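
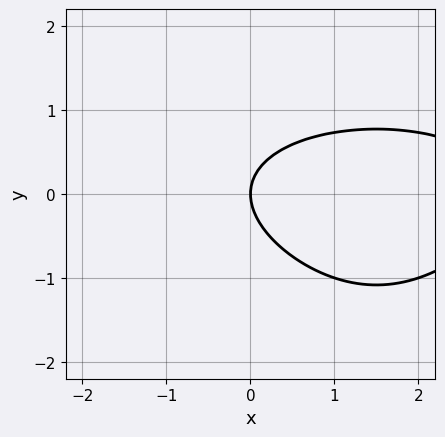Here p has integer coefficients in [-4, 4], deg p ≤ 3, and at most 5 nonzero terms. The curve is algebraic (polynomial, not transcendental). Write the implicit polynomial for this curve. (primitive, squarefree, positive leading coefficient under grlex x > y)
y^3 + x^2 + 3*y^2 - 3*x

First, deg p = 3.
Next, against the integer gridlines: one x-axis crossing is at x = 0; one y-axis crossing is at y = 0.
Finally, these observations pin down the coefficients.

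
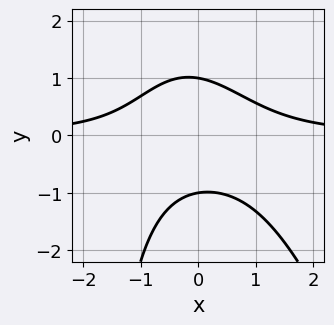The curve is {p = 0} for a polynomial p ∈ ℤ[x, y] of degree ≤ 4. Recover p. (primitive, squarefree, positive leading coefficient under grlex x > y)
3*x^2*y + x*y^2 + 3*y^2 - 3

(a) Degree: no degree-2 curve has this shape, so deg p = 3.
(b) Observable constraints: among the integer gridlines, it crosses the y-axis at y ∈ {-1, 1}; no x-intercept at any integer in the box.
(c) Putting this together gives p.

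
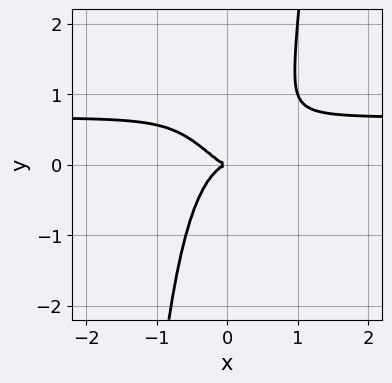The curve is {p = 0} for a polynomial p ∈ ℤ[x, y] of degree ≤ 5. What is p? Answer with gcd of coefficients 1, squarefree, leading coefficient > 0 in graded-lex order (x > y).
3*x^3*y - 2*x^3 - y^2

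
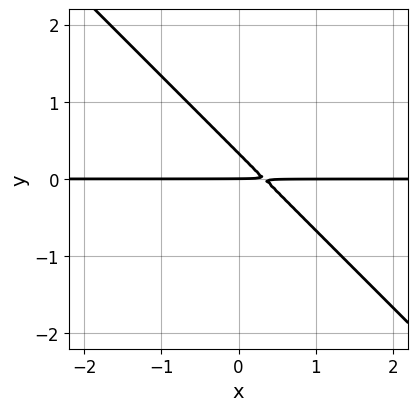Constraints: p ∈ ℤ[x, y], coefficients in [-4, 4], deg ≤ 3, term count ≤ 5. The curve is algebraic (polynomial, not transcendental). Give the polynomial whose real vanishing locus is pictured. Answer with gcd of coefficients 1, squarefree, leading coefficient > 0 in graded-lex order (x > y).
3*x*y + 3*y^2 - y

Degree: a generic line meets the curve in up to 2 points, so deg p = 2.
Against the integer gridlines: one y-axis crossing is at y = 0; every point of the x-axis in the box is on the curve.
Assembling these constraints gives the stated polynomial.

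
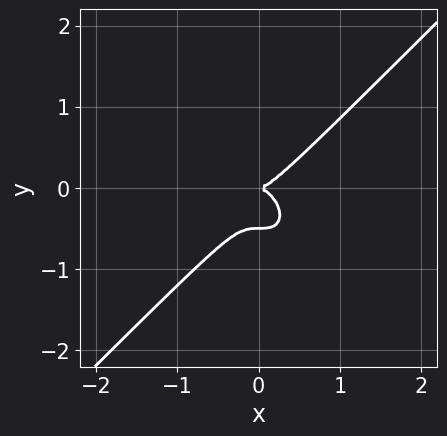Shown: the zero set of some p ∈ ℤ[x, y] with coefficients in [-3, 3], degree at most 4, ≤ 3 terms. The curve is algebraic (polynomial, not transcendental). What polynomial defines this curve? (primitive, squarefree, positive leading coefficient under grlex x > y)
2*x^3 - 2*y^3 - y^2

(a) deg p = 3. A generic line meets the curve in up to 3 points.
(b) From the visible intercepts: one y-axis crossing is at y = 0; one x-axis crossing is at x = 0.
(c) Matching integer coefficients to the picture gives p.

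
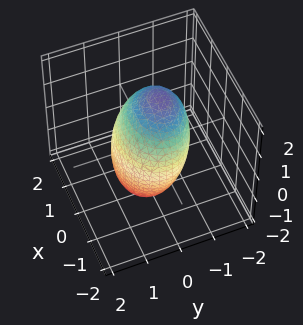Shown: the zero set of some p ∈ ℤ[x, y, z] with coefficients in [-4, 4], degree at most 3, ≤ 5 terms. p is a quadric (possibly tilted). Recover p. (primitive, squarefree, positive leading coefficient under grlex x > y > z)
The degree is 2 — the shape is more complex than any degree-1 surface.
From the visible intercepts: the y-axis gridline crossings are at y ∈ {-1, 1}.
Putting this together gives p.

2*x^2 + 3*y^2 + y*z + z^2 - 3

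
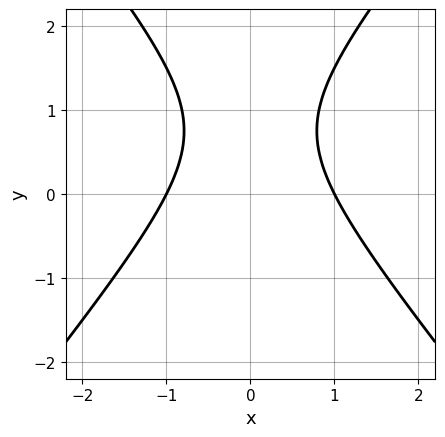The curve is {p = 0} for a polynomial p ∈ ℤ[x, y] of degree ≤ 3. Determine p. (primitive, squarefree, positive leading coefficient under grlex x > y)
The degree is 2 — a generic line meets the curve in up to 2 points.
Symmetries: it's symmetric under x → −x, forcing even powers of x.
Reading off the gridlines: the x-axis gridline crossings are at x ∈ {-1, 1}; the curve avoids every integer y-axis point in the box.
Solving for integer coefficients yields p as stated.

3*x^2 - 2*y^2 + 3*y - 3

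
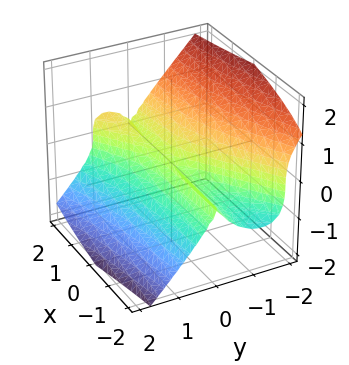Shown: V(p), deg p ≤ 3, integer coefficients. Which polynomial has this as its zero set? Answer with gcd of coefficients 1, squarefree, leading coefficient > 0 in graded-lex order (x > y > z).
2*x*y^2 - 3*y^3 - 3*z^3 - y^2

The degree is 3 — the shape is more complex than any degree-2 surface.
Observable constraints: it meets the z-axis at z = 0 (among the integer gridlines); every point of the x-axis in the box is on the surface.
Matching integer coefficients to the picture gives p.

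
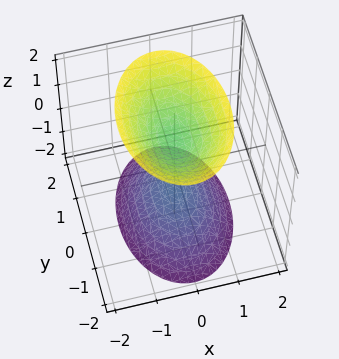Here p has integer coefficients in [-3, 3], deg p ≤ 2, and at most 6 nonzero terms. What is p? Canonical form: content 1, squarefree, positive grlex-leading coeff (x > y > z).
2*x^2 + y^2 - z^2 + 1

First, I count 2 distinct pieces. Treating them together as one polynomial.
Then, the degree is 2 — two sheets facing apart; a quadric.
Next, symmetries: it's symmetric under x → −x, forcing even powers of x; mirror symmetry z ↦ −z ⇒ only even powers of z; mirror symmetry y ↦ −y ⇒ only even powers of y.
Next, from the visible intercepts: it misses every integer gridline on the y-axis; it misses every integer gridline on the x-axis; among the integer gridlines, it crosses the z-axis at z ∈ {-1, 1}.
Finally, solving for integer coefficients yields p as stated.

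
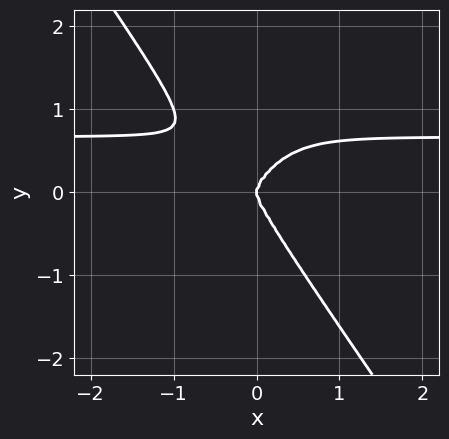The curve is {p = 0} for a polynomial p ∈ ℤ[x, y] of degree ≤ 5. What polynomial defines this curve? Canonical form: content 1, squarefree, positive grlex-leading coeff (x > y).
First, the degree is 4 — the shape is more complex than any degree-3 curve.
Next, from the axis intercepts and sections: it meets the y-axis at y = 0 (among the integer gridlines); it crosses the x-axis at the gridline x = 0.
Finally, solving for integer coefficients yields p as stated.

3*x^3*y + y^4 - 2*x^3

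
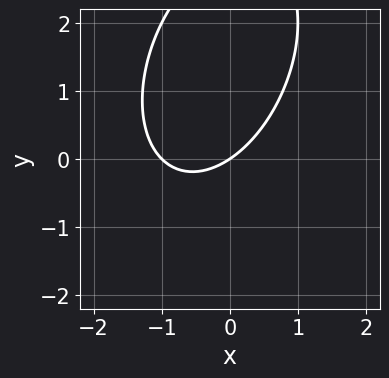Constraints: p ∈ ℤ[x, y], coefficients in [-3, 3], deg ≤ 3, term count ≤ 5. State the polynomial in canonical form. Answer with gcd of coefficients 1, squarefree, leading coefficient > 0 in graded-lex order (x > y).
2*x^2 - x*y + y^2 + 2*x - 3*y

The degree is 2 — the shape is more complex than any degree-1 curve.
Reading off the gridlines: one y-axis crossing is at y = 0; among the integer gridlines, it crosses the x-axis at x ∈ {-1, 0}.
Putting this together gives p.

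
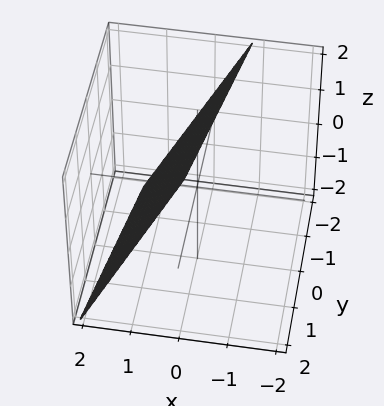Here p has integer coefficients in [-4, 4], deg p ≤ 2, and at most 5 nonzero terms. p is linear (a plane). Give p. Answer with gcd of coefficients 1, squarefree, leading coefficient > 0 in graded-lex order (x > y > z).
3*x - y + z - 2

The degree is 1 — the surface is flat (a plane).
Observable constraints: it crosses the y-axis at the gridline y = -2; it crosses the z-axis at the gridline z = 2.
These observations pin down the coefficients.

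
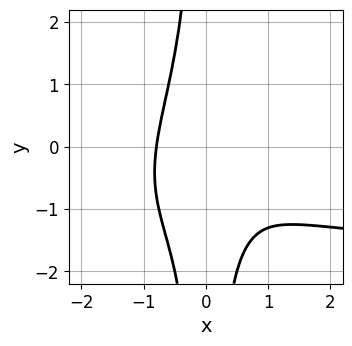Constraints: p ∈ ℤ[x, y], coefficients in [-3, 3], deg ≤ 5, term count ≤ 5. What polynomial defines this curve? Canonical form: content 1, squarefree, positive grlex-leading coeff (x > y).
1. Degree: the shape is more complex than any degree-3 curve, so deg p = 4.
2. From the axis intercepts and sections: no y-intercept at any integer in the box.
3. These observations pin down the coefficients.

x^3*y - x^2*y^2 + 2*x^3 + 1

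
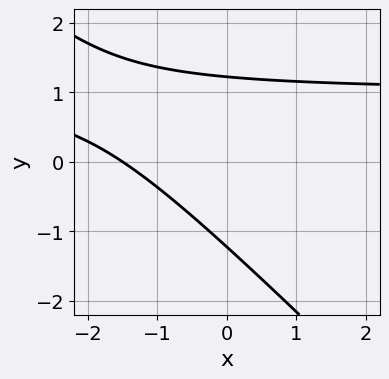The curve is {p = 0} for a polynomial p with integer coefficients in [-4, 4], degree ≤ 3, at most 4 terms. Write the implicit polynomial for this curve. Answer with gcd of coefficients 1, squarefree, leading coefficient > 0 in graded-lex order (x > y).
2*x*y + 2*y^2 - 2*x - 3

deg p = 2.
Matching integer coefficients to the picture gives p.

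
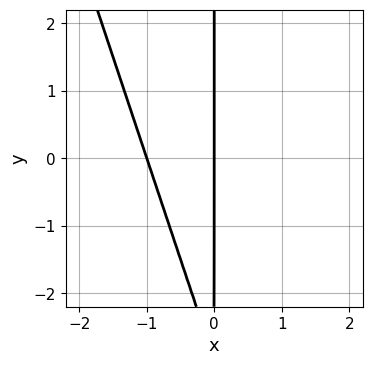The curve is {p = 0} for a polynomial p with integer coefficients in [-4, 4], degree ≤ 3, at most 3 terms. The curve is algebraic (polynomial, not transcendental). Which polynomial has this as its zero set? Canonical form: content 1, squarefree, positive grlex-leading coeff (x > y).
3*x^2 + x*y + 3*x

First, degree: the shape is more complex than any degree-1 curve, so deg p = 2.
Then, against the integer gridlines: among the integer gridlines, it crosses the x-axis at x ∈ {-1, 0}; the visible y-axis segment lies entirely on the curve.
Finally, together with the visible shape, these determine p as stated.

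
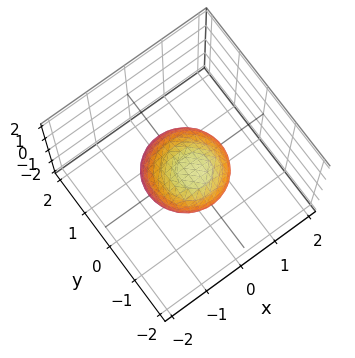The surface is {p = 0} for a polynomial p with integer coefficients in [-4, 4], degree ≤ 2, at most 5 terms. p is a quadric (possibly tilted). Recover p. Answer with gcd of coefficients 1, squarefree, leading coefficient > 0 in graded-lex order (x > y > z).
3*x^2 + 3*y^2 + 2*y*z + 3*z^2 - 3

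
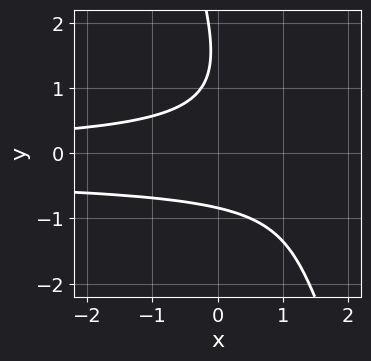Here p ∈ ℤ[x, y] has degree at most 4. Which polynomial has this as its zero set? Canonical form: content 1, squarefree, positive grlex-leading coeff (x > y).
deg p = 3.
Against the integer gridlines: no x-intercept at any integer in the box.
Matching integer coefficients to the picture gives p.

3*x*y^2 + y^3 + x*y - 2*y^2 + 2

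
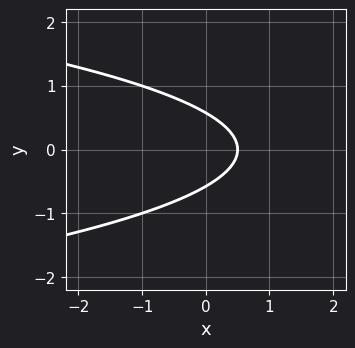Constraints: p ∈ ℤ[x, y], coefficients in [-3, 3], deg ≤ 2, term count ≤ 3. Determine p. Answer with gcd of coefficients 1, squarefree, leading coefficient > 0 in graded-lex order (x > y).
deg p = 2. A generic line meets the curve in up to 2 points.
Symmetries: the y ↦ −y reflection is a symmetry, so y appears only in even powers.
Solving for integer coefficients yields p as stated.

3*y^2 + 2*x - 1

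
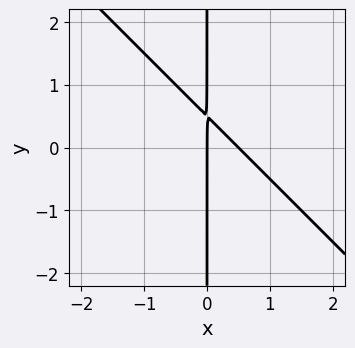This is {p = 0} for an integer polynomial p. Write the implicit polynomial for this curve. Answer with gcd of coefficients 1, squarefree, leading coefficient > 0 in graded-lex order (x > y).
2*x^2 + 2*x*y - x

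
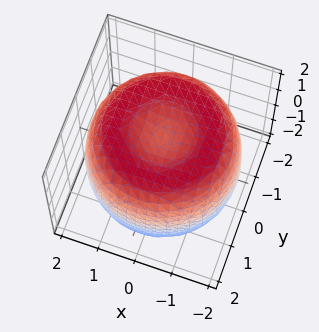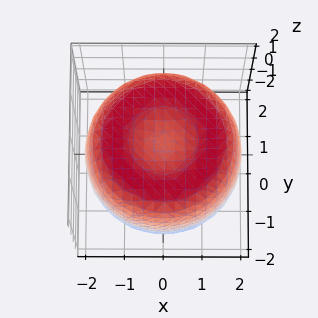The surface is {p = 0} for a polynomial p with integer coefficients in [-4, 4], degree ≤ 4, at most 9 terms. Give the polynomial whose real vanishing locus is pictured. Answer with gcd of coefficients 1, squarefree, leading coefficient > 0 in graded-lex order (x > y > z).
(a) deg p = 4. No degree-3 surface has this shape.
(b) By symmetry, the z-axis is an axis of rotation, so x and y enter only as x² + y².
(c) Against the integer gridlines: a circular section at z = -1 has radius between 1 and 2.
(d) Together with the visible shape, these determine p as stated.

x^4 + 2*x^2*y^2 + y^4 - 3*x^2 - 3*y^2 + 2*z^2 - 3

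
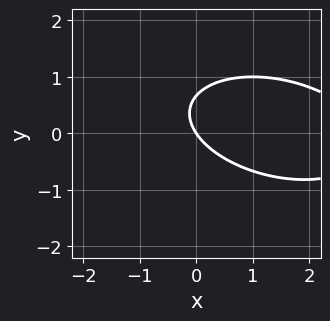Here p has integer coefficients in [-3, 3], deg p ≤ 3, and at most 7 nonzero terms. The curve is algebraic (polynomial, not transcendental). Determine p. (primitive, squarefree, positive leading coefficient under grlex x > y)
x^2 + x*y + 3*y^2 - 3*x - 2*y

First, deg p = 2.
Next, from the axis intercepts and sections: it crosses the y-axis at the gridline y = 0; one x-axis crossing is at x = 0.
Finally, solving for integer coefficients yields p as stated.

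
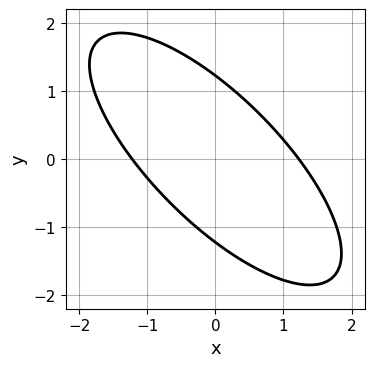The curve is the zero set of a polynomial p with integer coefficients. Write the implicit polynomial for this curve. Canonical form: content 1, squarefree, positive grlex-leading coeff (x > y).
2*x^2 + 3*x*y + 2*y^2 - 3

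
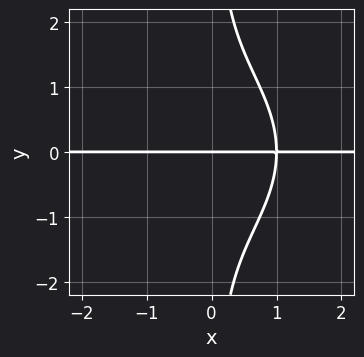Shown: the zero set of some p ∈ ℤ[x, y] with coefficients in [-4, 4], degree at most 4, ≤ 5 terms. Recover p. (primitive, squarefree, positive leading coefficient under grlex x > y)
x^3*y + 2*x*y^3 + 2*x^2*y - 3*y

1. Degree: no degree-3 curve has this shape, so deg p = 4.
2. Against the integer gridlines: the visible x-axis segment lies entirely on the curve; one y-axis crossing is at y = 0.
3. Together with the visible shape, these determine p as stated.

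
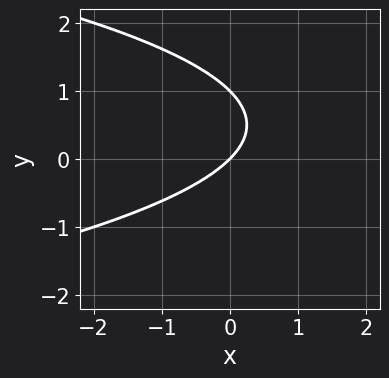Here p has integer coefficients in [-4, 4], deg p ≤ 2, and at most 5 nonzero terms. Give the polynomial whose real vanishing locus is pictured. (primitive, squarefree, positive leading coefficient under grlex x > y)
y^2 + x - y

1. Degree: the shape is more complex than any degree-1 curve, so deg p = 2.
2. Observable constraints: one x-axis crossing is at x = 0; among the integer gridlines, it crosses the y-axis at y ∈ {0, 1}.
3. The integer polynomial consistent with all of this is the stated p.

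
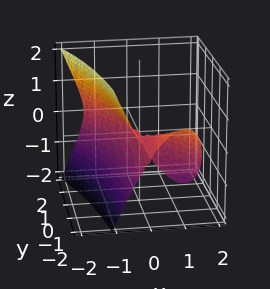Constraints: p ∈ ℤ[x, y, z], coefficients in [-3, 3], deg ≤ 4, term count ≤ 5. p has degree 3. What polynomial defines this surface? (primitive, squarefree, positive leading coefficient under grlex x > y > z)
3*x^3 + 2*x^2*y + 2*z^2

(a) deg p = 3. A generic line meets the surface in up to 3 points.
(b) From the visible intercepts: it crosses the x-axis at the gridline x = 0; it meets the z-axis at z = 0 (among the integer gridlines).
(c) Together with the visible shape, these determine p as stated. Check: (0, -2, 0) on the y-axis lies on the surface, and p(0, -2, 0) = 0. ✓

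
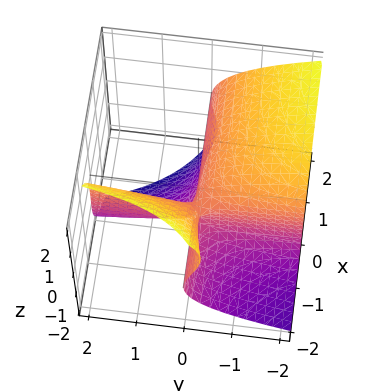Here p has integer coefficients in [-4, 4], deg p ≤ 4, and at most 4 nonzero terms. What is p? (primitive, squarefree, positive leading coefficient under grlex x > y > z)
x*z^2 + z^3 + 3*x*y + 2*y

First, degree: no degree-2 surface has this shape, so deg p = 3.
Then, checking where it meets the axes: every point of the x-axis in the box is on the surface; it crosses the y-axis at the gridline y = 0.
Finally, putting this together gives p.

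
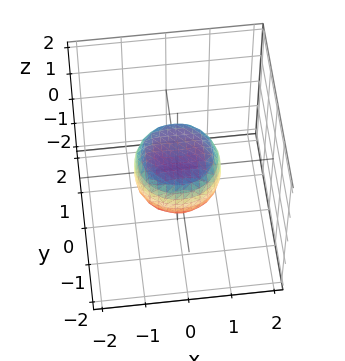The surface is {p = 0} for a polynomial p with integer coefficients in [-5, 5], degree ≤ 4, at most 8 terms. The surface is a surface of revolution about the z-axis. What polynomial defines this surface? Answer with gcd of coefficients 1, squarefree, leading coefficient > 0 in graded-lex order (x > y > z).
First, the degree is 4 — a generic line meets the surface in up to 4 points.
Then, symmetries: the surface is invariant under rotation about z: p = q(x² + y², z).
Then, from the visible intercepts: a circular section at z = 0 has radius exactly 1; the y-axis gridline crossings are at y ∈ {-1, 1}; the x-axis gridline crossings are at x ∈ {-1, 1}.
Finally, these observations pin down the coefficients.

2*x^4 + 4*x^2*y^2 + 2*y^4 - x^2 - y^2 + 2*z^2 - 1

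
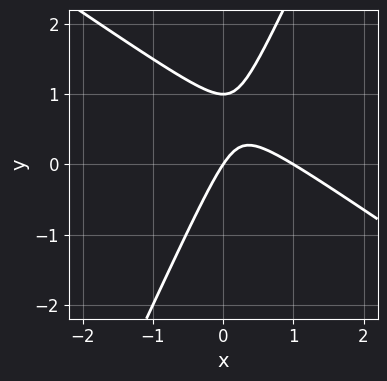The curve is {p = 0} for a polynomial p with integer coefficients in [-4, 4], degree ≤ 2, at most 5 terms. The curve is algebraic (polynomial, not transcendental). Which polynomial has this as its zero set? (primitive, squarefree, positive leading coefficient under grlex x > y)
3*x^2 + 3*x*y - 2*y^2 - 3*x + 2*y

1. deg p = 2.
2. From the visible intercepts: the x-axis gridline crossings are at x ∈ {0, 1}; among the integer gridlines, it crosses the y-axis at y ∈ {0, 1}.
3. Together with the visible shape, these determine p as stated.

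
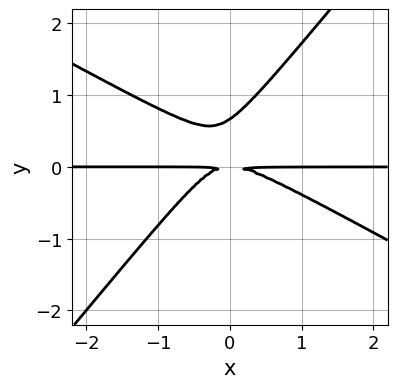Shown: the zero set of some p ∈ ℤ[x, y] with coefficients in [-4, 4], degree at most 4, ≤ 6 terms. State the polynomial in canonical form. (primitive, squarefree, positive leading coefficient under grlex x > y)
First, deg p = 3. The shape is more complex than any degree-2 curve.
Next, checking where it meets the axes: the visible x-axis segment lies entirely on the curve.
Finally, the integer polynomial consistent with all of this is the stated p.

2*x^2*y + 2*x*y^2 - 3*y^3 + 2*y^2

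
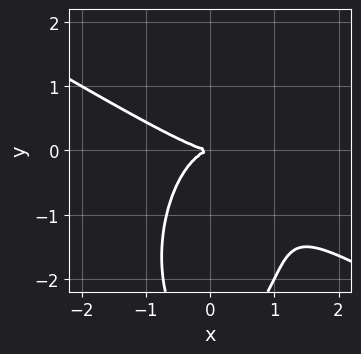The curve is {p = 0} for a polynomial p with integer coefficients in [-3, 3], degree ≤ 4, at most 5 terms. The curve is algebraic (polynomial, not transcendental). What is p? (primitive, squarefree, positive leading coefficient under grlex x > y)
The degree is 3 — the shape is more complex than any degree-2 curve.
From the axis intercepts and sections: it crosses the x-axis at the gridline x = 0; it crosses the y-axis at the gridline y = 0.
Fitting integer coefficients to these (and the overall shape) gives p.

2*x^3 + 3*x^2*y + y^3 + 3*y^2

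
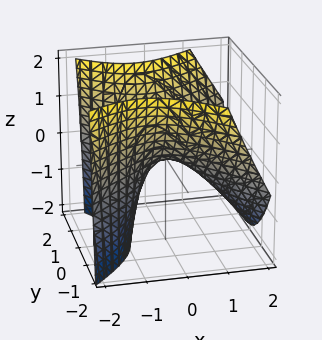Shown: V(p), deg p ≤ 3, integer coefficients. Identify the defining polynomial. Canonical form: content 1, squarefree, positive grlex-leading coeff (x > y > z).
3*x^2 - x*y + 2*x*z - 3*y^2 + 3*z

(a) The degree is 2 — a generic line meets the surface in up to 2 points.
(b) From the axis intercepts and sections: one z-axis crossing is at z = 0; one x-axis crossing is at x = 0; it meets the y-axis at y = 0 (among the integer gridlines).
(c) Assembling these constraints gives the stated polynomial.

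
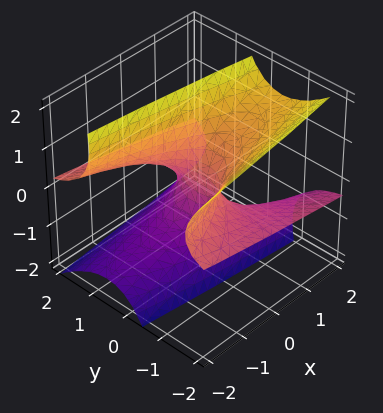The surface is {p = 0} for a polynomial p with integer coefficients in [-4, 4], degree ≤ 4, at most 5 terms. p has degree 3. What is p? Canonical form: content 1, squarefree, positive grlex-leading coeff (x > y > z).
(a) deg p = 3. The shape is more complex than any degree-2 surface.
(b) From the axis intercepts and sections: one z-axis crossing is at z = 0; the visible y-axis segment lies entirely on the surface.
(c) Putting this together gives p.

3*y^2*z + 2*y*z^2 - z^3 + 2*x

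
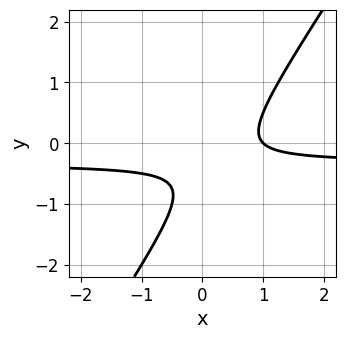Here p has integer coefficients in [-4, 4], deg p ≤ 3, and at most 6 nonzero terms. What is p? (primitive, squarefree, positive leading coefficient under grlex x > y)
1. deg p = 2. A generic line meets the curve in up to 2 points.
2. Reading off the gridlines: it misses every integer gridline on the y-axis; it crosses the x-axis at the gridline x = 1.
3. These observations pin down the coefficients.

3*x*y - 2*y^2 + x - 2*y - 1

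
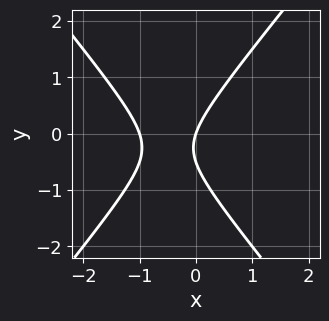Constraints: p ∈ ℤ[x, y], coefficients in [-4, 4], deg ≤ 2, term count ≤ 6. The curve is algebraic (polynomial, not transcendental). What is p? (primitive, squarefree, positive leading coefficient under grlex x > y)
3*x^2 - 2*y^2 + 3*x - y

First, the degree is 2 — a generic line meets the curve in up to 2 points.
Then, reading off the gridlines: one y-axis crossing is at y = 0; the x-axis gridline crossings are at x ∈ {-1, 0}.
Finally, together with the visible shape, these determine p as stated.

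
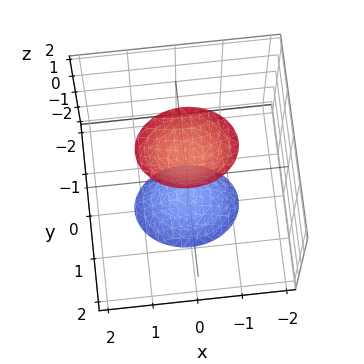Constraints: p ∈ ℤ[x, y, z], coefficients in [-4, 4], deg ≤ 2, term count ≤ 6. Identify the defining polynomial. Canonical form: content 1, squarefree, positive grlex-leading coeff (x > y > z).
1. There are 2 components. Treating them together as one polynomial.
2. Degree: two separate bowl-shaped sheets opening away from each other; a quadric, so deg p = 2.
3. Symmetries: mirror symmetry x ↦ −x ⇒ only even powers of x; the y ↦ −y reflection is a symmetry, so y appears only in even powers; the z ↦ −z reflection is a symmetry, so z appears only in even powers.
4. Against the integer gridlines: it misses every integer gridline on the x-axis; no y-intercept at any integer in the box.
5. Fitting integer coefficients to these (and the overall shape) gives p.

2*x^2 + 3*y^2 - z^2 + 2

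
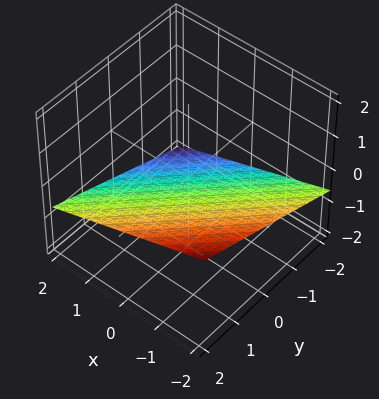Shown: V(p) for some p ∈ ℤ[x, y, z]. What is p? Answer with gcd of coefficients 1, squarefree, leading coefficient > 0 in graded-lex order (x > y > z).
x - y + 3*z + 2

Degree: every cross-section is a straight line — this is a plane, so deg p = 1.
Against the integer gridlines: one y-axis crossing is at y = 2; it meets the x-axis at x = -2 (among the integer gridlines).
Putting this together gives p.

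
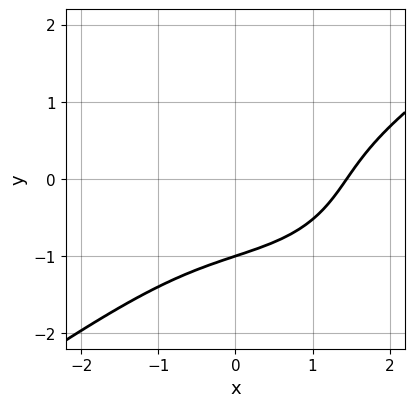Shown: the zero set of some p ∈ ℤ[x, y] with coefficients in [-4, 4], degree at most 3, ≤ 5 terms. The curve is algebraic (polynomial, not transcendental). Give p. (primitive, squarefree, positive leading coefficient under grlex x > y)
x^3 - 3*y^3 - 3*x*y - 3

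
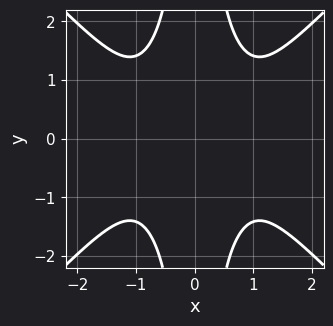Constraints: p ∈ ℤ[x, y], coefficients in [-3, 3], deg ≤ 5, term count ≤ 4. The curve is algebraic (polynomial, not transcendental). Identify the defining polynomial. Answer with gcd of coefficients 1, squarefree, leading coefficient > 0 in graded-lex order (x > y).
1. The degree is 4 — the shape is more complex than any degree-3 curve.
2. Symmetries: it's symmetric under x → −x, forcing even powers of x; it's symmetric under y → −y, forcing even powers of y.
3. From the visible intercepts: no x-intercept at any integer in the box; it misses every integer gridline on the y-axis.
4. These observations pin down the coefficients.

2*x^4 - 2*x^2*y^2 - x^2 + 3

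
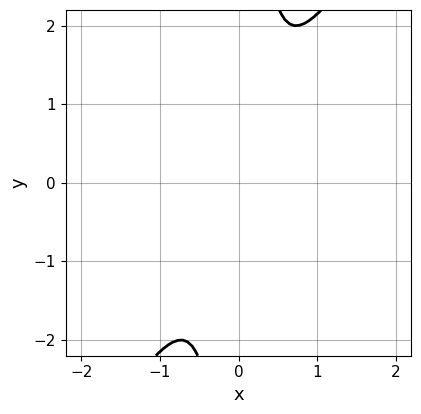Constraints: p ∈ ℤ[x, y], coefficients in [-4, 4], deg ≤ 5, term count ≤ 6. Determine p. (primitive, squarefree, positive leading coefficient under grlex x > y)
First, the degree is 4 — no degree-3 curve has this shape.
Finally, solving for integer coefficients yields p as stated.

x^4 + 2*x^3*y - x*y^3 + y^2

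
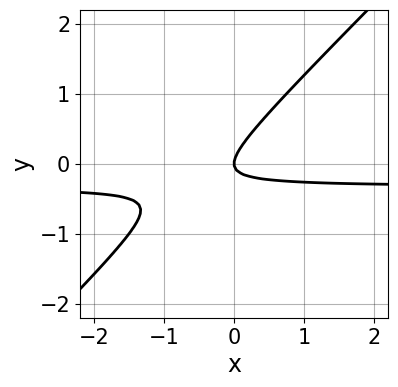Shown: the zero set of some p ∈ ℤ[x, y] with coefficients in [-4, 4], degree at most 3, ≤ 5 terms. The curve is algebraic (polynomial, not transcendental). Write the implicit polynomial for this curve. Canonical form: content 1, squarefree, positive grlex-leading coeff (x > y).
3*x*y - 3*y^2 + x

deg p = 2. A generic line meets the curve in up to 2 points.
Against the integer gridlines: one x-axis crossing is at x = 0; it meets the y-axis at y = 0 (among the integer gridlines).
The integer polynomial consistent with all of this is the stated p.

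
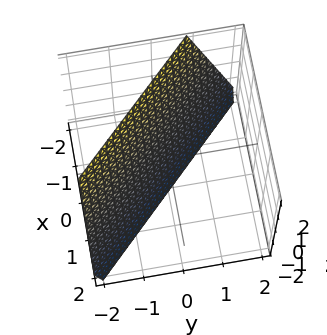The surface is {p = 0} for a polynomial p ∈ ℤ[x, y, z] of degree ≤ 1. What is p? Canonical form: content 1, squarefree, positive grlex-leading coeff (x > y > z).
First, the degree is 1 — every cross-section is a straight line — this is a plane.
Next, against the integer gridlines: it meets the z-axis at z = -2 (among the integer gridlines).
Finally, matching integer coefficients to the picture gives p.

3*x + 3*y + z + 2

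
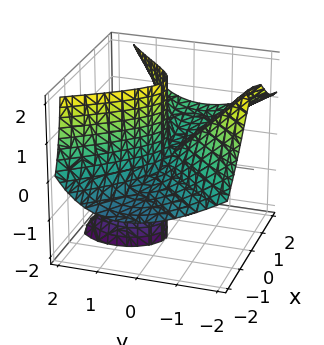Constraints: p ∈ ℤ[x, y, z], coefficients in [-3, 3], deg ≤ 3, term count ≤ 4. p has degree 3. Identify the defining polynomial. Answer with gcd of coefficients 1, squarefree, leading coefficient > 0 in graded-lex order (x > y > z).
1. deg p = 3. No degree-2 surface has this shape.
2. Reading off the gridlines: it crosses the x-axis at the gridline x = 0; every point of the z-axis in the box is on the surface; it meets the y-axis at y = 0 (among the integer gridlines).
3. Together with the visible shape, these determine p as stated.

x^3 - 3*x^2*z + 3*y^2 + 3*y*z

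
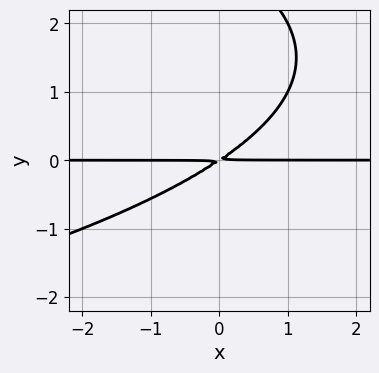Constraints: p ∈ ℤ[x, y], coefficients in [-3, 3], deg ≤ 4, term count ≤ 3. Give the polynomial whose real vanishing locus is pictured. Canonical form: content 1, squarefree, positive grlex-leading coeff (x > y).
y^3 + 2*x*y - 3*y^2

(a) The degree is 3 — the shape is more complex than any degree-2 curve.
(b) Checking where it meets the axes: the visible x-axis segment lies entirely on the curve.
(c) Together with the visible shape, these determine p as stated.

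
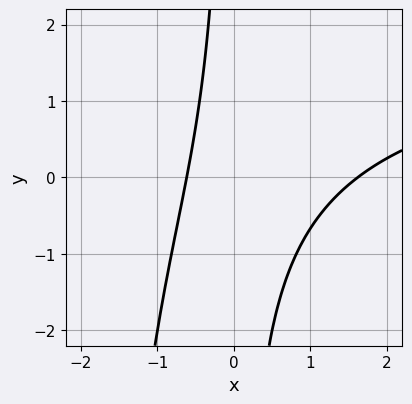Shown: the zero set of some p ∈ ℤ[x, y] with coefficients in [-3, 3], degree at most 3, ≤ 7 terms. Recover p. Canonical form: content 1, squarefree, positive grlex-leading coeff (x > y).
1. The degree is 3 — no degree-2 curve has this shape.
2. From the visible intercepts: the curve avoids every integer y-axis point in the box.
3. Matching integer coefficients to the picture gives p.

x^2*y - 2*x^2 + 2*x*y + 2*x + 2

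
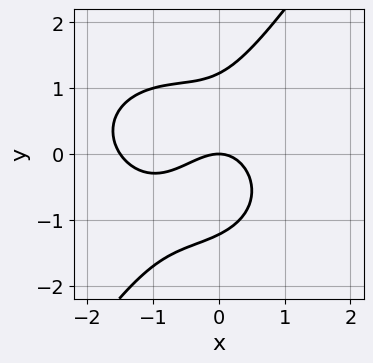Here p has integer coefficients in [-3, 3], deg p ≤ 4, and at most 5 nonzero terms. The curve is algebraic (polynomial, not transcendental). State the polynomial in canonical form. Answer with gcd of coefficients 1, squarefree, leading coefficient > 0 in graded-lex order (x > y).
(a) deg p = 3. The shape is more complex than any degree-2 curve.
(b) From the axis intercepts and sections: one x-axis crossing is at x = 0; it crosses the y-axis at the gridline y = 0.
(c) Putting this together gives p.

2*x^3 + 2*x*y^2 - 2*y^3 + 3*x^2 + 3*y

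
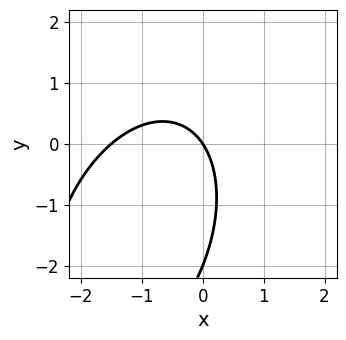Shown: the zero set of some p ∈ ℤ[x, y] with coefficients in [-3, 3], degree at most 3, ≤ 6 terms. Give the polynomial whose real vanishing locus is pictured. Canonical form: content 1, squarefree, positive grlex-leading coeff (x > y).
(a) deg p = 2. A generic line meets the curve in up to 2 points.
(b) From the visible intercepts: the y-axis gridline crossings are at y ∈ {-2, 0}; it meets the x-axis at x = 0 (among the integer gridlines).
(c) Assembling these constraints gives the stated polynomial.

2*x^2 - x*y + y^2 + 3*x + 2*y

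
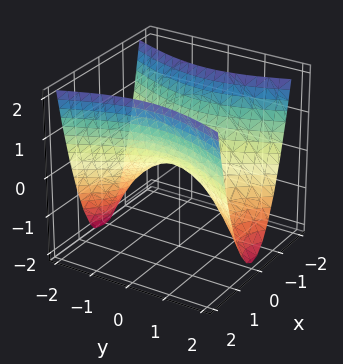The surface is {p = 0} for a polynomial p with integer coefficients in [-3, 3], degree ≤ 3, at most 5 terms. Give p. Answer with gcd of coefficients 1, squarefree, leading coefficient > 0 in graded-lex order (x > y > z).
3*x^2 - y^2 - 2*z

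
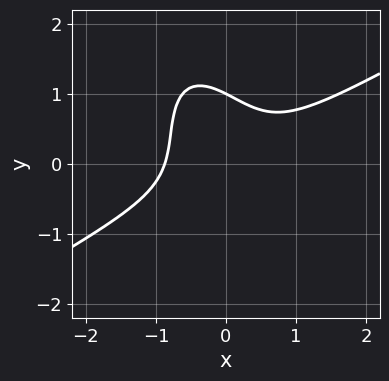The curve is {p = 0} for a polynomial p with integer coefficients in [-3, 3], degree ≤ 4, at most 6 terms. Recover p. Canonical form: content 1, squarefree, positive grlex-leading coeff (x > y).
3*x^3 - 3*x^2*y - 3*x*y^2 - 2*y^3 + 2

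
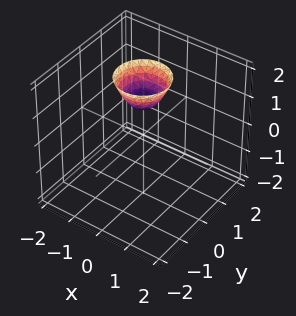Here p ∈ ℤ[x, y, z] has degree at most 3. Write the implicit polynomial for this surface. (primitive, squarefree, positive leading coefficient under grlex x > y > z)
3*x^2 + 3*y^2 - 2*z + 2

The degree is 2 — no degree-1 surface has this shape.
Symmetries: rotational symmetry about the z-axis ⇒ p depends on x, y only through x² + y².
Against the integer gridlines: one z-axis crossing is at z = 1; it misses every integer gridline on the x-axis.
Fitting integer coefficients to these (and the overall shape) gives p.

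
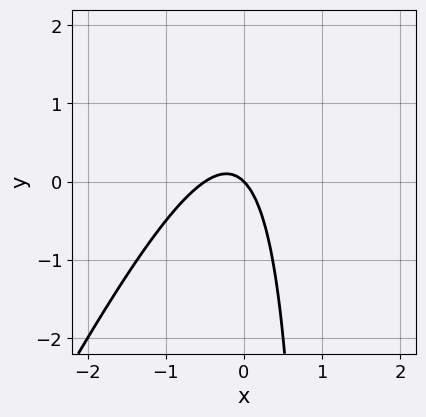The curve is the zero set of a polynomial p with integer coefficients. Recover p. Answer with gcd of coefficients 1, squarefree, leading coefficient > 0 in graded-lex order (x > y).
(a) The degree is 2 — a generic line meets the curve in up to 2 points.
(b) Reading off the gridlines: it crosses the x-axis at the gridline x = 0; it meets the y-axis at y = 0 (among the integer gridlines).
(c) These observations pin down the coefficients.

2*x^2 - x*y + x + y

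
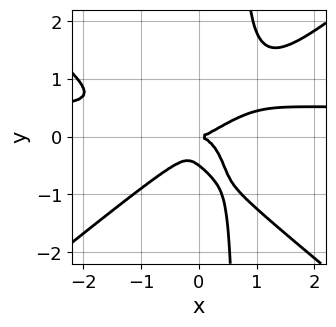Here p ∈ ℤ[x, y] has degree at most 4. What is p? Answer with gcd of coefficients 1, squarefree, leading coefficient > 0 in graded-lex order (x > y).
2*x^3*y - 3*x*y^3 - x^3 + 2*y^3 + y^2

(a) deg p = 4. No degree-3 curve has this shape.
(b) From the axis intercepts and sections: one x-axis crossing is at x = 0; it meets the y-axis at y = 0 (among the integer gridlines).
(c) The integer polynomial consistent with all of this is the stated p.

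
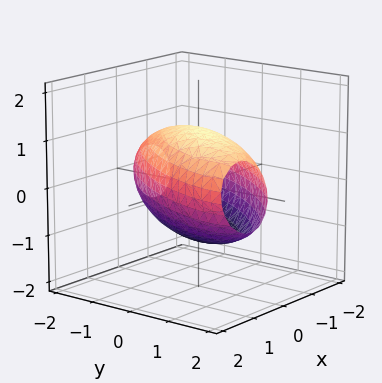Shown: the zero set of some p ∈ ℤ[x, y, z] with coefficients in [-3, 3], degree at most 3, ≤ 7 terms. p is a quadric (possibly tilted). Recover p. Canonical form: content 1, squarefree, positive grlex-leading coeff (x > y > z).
2*x^2 - 2*x*y - x*z + y^2 + 2*z^2 - 3

1. deg p = 2. The shape is more complex than any degree-1 surface.
2. Solving for integer coefficients yields p as stated.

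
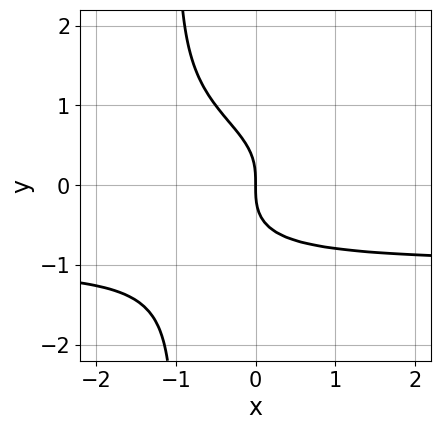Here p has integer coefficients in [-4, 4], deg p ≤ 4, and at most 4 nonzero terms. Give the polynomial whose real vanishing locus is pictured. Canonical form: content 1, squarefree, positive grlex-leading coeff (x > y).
x*y^3 + y^3 + x

(a) Degree: no degree-3 curve has this shape, so deg p = 4.
(b) From the visible intercepts: it crosses the x-axis at the gridline x = 0; it meets the y-axis at y = 0 (among the integer gridlines).
(c) These observations pin down the coefficients.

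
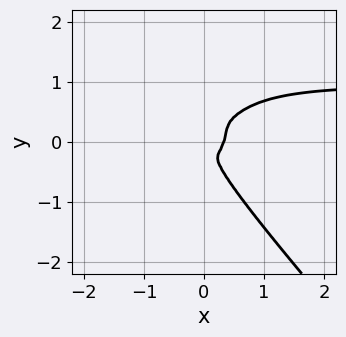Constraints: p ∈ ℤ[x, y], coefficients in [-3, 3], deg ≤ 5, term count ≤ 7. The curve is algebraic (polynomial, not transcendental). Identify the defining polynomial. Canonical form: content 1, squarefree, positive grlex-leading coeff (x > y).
3*x^3*y + 2*y^4 - 3*x^3 - x*y^2 + x^2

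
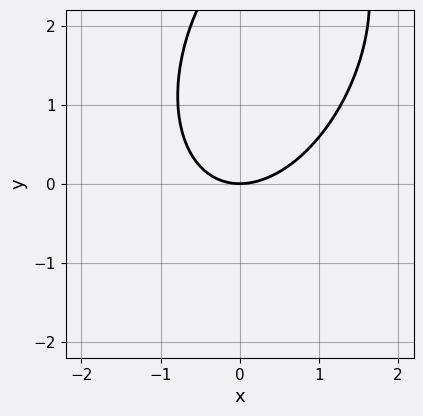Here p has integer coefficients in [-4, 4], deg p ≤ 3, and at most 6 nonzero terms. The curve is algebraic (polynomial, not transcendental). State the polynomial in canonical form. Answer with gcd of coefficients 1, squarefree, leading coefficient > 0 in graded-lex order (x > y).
2*x^2 - x*y + y^2 - 3*y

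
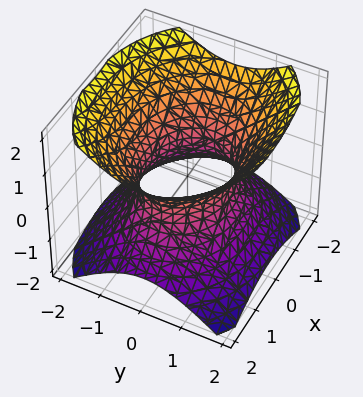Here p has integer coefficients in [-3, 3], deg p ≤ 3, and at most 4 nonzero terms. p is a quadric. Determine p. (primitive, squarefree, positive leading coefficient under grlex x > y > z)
The degree is 2 — an hourglass — one-sheet hyperboloid; a quadric.
Symmetries: mirror symmetry z ↦ −z ⇒ only even powers of z; mirror symmetry y ↦ −y ⇒ only even powers of y; mirror symmetry x ↦ −x ⇒ only even powers of x.
Reading off the gridlines: it misses every integer gridline on the z-axis; the y-axis gridline crossings are at y ∈ {-1, 1}.
Putting this together gives p.

2*x^2 + 3*y^2 - 3*z^2 - 3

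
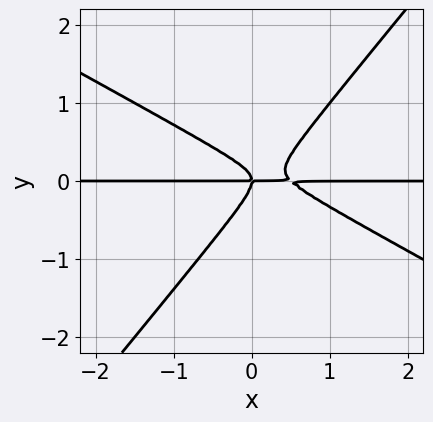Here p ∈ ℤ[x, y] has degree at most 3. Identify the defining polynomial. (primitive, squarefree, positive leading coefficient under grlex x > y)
2*x^2*y + 2*x*y^2 - 3*y^3 - x*y

1. The degree is 3 — the shape is more complex than any degree-2 curve.
2. Observable constraints: every point of the x-axis in the box is on the curve; it crosses the y-axis at the gridline y = 0.
3. Putting this together gives p.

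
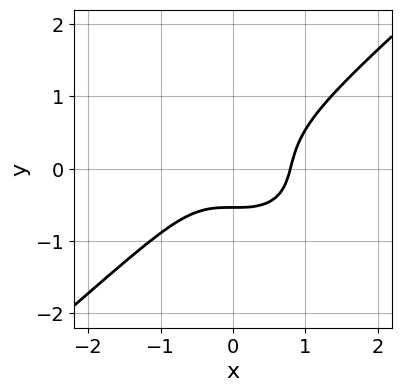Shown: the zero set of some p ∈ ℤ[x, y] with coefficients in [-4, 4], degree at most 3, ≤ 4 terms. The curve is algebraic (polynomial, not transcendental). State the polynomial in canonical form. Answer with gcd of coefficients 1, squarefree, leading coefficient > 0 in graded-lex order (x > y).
(a) Degree: the shape is more complex than any degree-2 curve, so deg p = 3.
(b) Matching integer coefficients to the picture gives p.

2*x^3 - 3*y^3 - y - 1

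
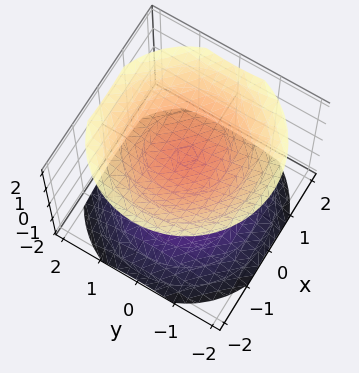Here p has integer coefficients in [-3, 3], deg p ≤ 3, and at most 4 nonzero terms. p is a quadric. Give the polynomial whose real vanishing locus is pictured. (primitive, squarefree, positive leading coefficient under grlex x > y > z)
2*x^2 + 2*y^2 - 3*z^2 + 3

(a) The picture has 2 separate pieces.
(b) deg p = 2.
(c) Symmetry: the surface is invariant under rotation about z: p = q(x² + y², z); the z ↦ −z reflection is a symmetry, so z appears only in even powers.
(d) Checking where it meets the axes: the z-axis gridline crossings are at z ∈ {-1, 1}; no x-intercept at any integer in the box; the surface avoids every integer y-axis point in the box.
(e) The integer polynomial consistent with all of this is the stated p.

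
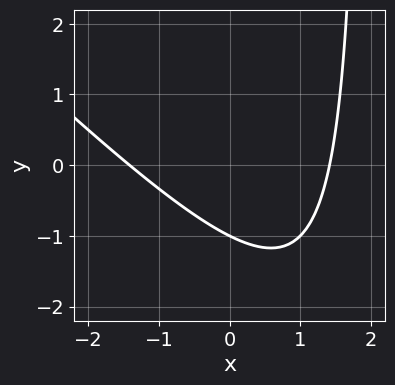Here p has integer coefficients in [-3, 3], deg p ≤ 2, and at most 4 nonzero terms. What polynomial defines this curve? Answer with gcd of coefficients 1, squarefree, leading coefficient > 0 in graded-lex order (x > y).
(a) deg p = 2. No degree-1 curve has this shape.
(b) Checking where it meets the axes: it meets the y-axis at y = -1 (among the integer gridlines).
(c) Fitting integer coefficients to these (and the overall shape) gives p.

x^2 + x*y - 2*y - 2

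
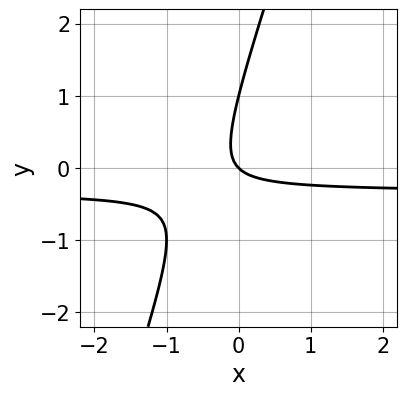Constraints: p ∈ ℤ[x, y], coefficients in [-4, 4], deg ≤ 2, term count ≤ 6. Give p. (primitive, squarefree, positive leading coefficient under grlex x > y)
3*x*y - y^2 + x + y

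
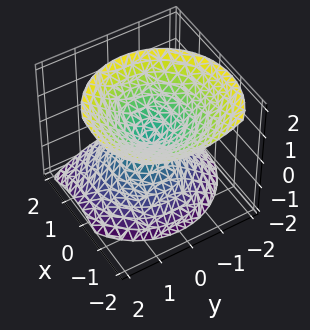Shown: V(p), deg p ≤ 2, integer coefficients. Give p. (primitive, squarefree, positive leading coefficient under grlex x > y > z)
3*x^2 + 2*x*z + 3*y^2 - 3*z^2

First, the picture has 2 separate pieces. Treating them together as one polynomial.
Then, degree: no degree-1 surface has this shape, so deg p = 2.
Then, checking where it meets the axes: it meets the y-axis at y = 0 (among the integer gridlines); one x-axis crossing is at x = 0.
Finally, fitting integer coefficients to these (and the overall shape) gives p.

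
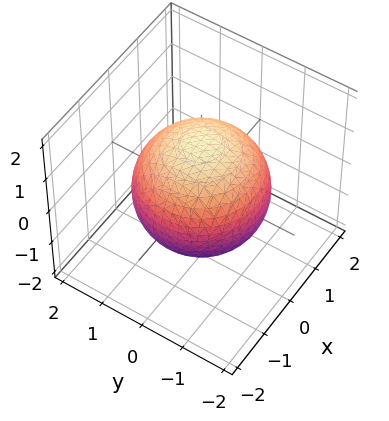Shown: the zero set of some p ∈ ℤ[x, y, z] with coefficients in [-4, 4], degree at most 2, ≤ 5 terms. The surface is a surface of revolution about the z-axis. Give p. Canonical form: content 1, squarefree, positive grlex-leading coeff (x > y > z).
x^2 + y^2 + z^2 - 2

1. deg p = 2.
2. By symmetry, every cross-section ⟂ z is a circle, so x, y appear only via x² + y².
3. From the visible intercepts: a circular section at z = 1 has radius exactly 1.
4. The integer polynomial consistent with all of this is the stated p.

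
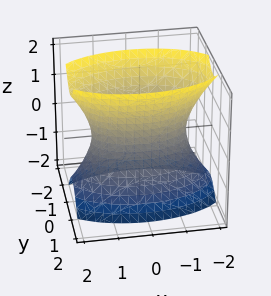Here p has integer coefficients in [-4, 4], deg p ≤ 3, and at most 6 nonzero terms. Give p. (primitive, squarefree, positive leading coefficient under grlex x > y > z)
x^2 + 3*y^2 - z^2 - 2

First, the degree is 2 — one connected sheet with a waist; a quadric.
Then, symmetries: the x ↦ −x reflection is a symmetry, so x appears only in even powers; it's symmetric under z → −z, forcing even powers of z; mirror symmetry y ↦ −y ⇒ only even powers of y.
Then, from the visible intercepts: no z-intercept at any integer in the box.
Finally, putting this together gives p.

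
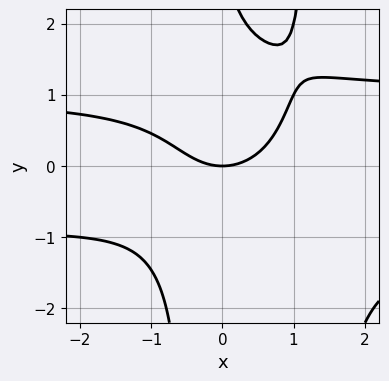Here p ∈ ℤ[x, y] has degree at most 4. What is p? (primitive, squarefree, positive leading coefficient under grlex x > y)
The degree is 4 — the shape is more complex than any degree-3 curve.
Checking where it meets the axes: one x-axis crossing is at x = 0; it meets the y-axis at y = 0 (among the integer gridlines).
Together with the visible shape, these determine p as stated.

2*x^2*y^2 - 2*x*y^2 - 2*x^2 - y^2 + 3*y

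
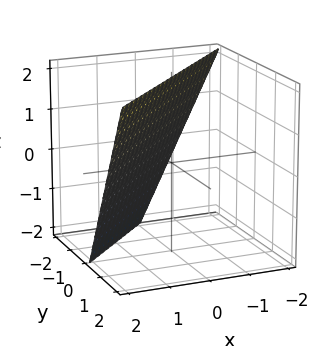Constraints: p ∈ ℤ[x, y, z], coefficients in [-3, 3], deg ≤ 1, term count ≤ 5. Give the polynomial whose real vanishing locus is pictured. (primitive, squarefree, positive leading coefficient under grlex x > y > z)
1. Degree: the surface is flat (a plane), so deg p = 1.
2. From the visible intercepts: it crosses the x-axis at the gridline x = 1; it crosses the z-axis at the gridline z = 2; one y-axis crossing is at y = -1.
3. Putting this together gives p.

2*x - 2*y + z - 2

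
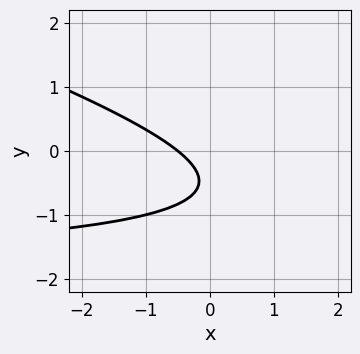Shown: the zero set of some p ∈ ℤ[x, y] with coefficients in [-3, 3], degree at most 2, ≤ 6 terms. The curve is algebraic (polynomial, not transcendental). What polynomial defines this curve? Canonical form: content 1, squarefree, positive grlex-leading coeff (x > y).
x*y + 3*y^2 + 2*x + 3*y + 1

The degree is 2 — no degree-1 curve has this shape.
From the axis intercepts and sections: no y-intercept at any integer in the box.
Putting this together gives p.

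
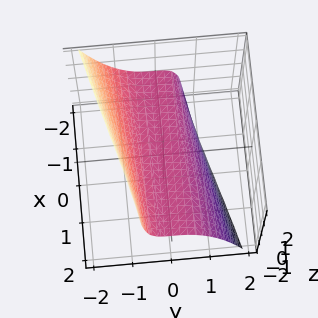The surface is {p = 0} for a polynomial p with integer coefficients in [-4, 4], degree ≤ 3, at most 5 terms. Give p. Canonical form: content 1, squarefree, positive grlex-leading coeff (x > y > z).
x*y*z + 2*y^3 + 2*z

deg p = 3. A generic line meets the surface in up to 3 points.
Against the integer gridlines: it meets the z-axis at z = 0 (among the integer gridlines); one y-axis crossing is at y = 0; the visible x-axis segment lies entirely on the surface.
Fitting integer coefficients to these (and the overall shape) gives p.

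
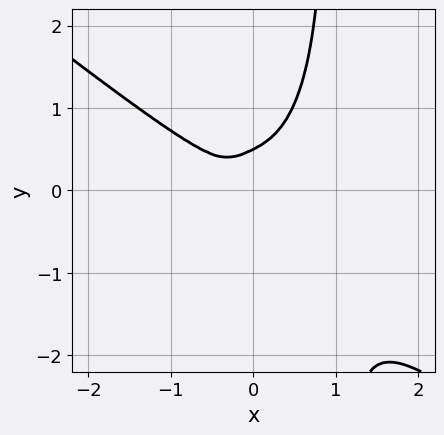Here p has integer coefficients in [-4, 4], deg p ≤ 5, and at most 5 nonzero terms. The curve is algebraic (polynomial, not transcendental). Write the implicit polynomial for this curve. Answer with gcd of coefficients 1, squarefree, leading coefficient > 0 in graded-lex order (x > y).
x^4 + 2*x*y^3 - 2*y^3 + y^2

deg p = 4. No degree-3 curve has this shape.
Putting this together gives p.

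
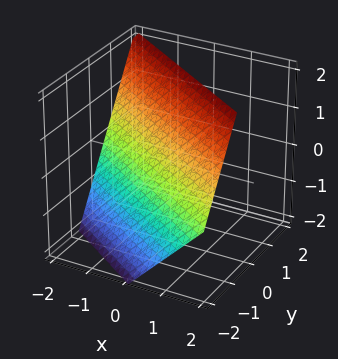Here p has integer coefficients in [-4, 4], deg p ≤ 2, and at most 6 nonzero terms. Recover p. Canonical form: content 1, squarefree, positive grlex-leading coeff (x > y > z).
1. deg p = 1. Every cross-section is a straight line — this is a plane.
2. Reading off the gridlines: one x-axis crossing is at x = -1; it crosses the z-axis at the gridline z = 1.
3. These observations pin down the coefficients.

2*x + 3*y - 2*z + 2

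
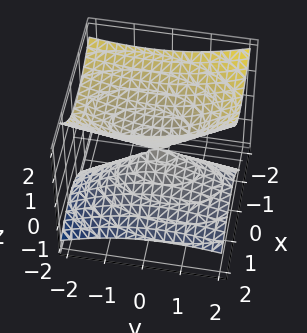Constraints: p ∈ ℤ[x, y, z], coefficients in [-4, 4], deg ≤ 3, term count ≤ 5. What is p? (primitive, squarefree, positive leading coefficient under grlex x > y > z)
3*x^2 + 3*x*z + y^2 + y*z - 3*z^2

1. The picture has 2 separate pieces. They look like related sheets of one shape, so recover p as a whole.
2. The degree is 2 — a generic line meets the surface in up to 2 points.
3. Observable constraints: it meets the y-axis at y = 0 (among the integer gridlines); it meets the z-axis at z = 0 (among the integer gridlines).
4. Fitting integer coefficients to these (and the overall shape) gives p.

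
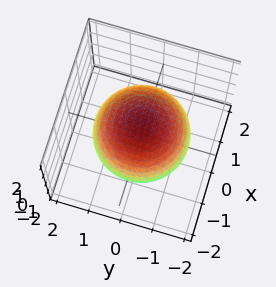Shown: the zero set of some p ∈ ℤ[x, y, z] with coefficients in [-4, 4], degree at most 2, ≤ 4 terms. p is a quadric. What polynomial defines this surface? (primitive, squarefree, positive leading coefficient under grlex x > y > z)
(a) The degree is 2 — bounded and convex; a quadric.
(b) By symmetry, the z-axis is an axis of rotation, so x and y enter only as x² + y²; it's symmetric under z → −z, forcing even powers of z.
(c) Reading off the gridlines: a circular section at z = 0 has radius between 1 and 2.
(d) Assembling these constraints gives the stated polynomial.

x^2 + y^2 + z^2 - 2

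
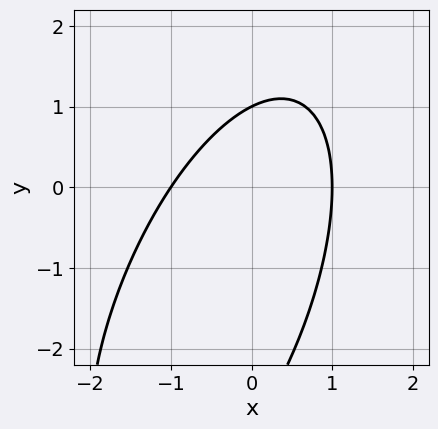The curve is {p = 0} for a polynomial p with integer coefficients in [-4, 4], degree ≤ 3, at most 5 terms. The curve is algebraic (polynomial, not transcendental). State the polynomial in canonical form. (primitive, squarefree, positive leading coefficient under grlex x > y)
3*x^2 - 2*x*y + y^2 + 2*y - 3

deg p = 2.
Observable constraints: one y-axis crossing is at y = 1; the x-axis gridline crossings are at x ∈ {-1, 1}.
Together with the visible shape, these determine p as stated.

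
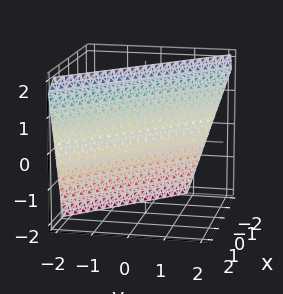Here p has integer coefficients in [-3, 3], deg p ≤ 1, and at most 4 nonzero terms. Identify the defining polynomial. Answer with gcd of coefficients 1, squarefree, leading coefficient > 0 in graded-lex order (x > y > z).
3*x + 3*y - z + 2

First, the degree is 1 — the surface is flat (a plane).
Next, from the axis intercepts and sections: it meets the z-axis at z = 2 (among the integer gridlines).
Finally, assembling these constraints gives the stated polynomial.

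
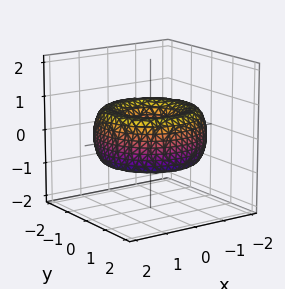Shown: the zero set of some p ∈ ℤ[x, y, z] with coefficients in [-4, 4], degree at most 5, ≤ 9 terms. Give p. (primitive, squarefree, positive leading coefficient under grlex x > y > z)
x^4 + 2*x^2*y^2 + y^4 - 3*x^2 - 3*y^2 + 2*z^2 + 1

deg p = 4. A generic line meets the surface in up to 4 points.
Symmetry: the surface is invariant under rotation about z: p = q(x² + y², z).
Observable constraints: a circular section at z = 0 has radius between 0 and 1; it misses every integer gridline on the z-axis.
Together with the visible shape, these determine p as stated.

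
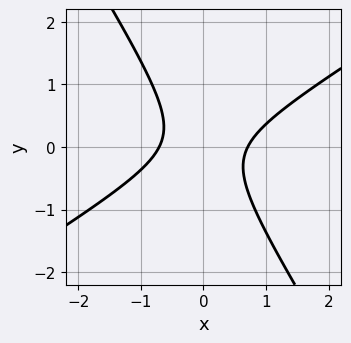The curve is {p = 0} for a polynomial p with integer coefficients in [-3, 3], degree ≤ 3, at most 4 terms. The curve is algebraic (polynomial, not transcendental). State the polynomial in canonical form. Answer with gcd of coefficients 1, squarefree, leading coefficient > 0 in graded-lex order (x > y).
(a) The degree is 2 — no degree-1 curve has this shape.
(b) From the visible intercepts: no y-intercept at any integer in the box.
(c) Fitting integer coefficients to these (and the overall shape) gives p.

2*x^2 - 2*x*y - 2*y^2 - 1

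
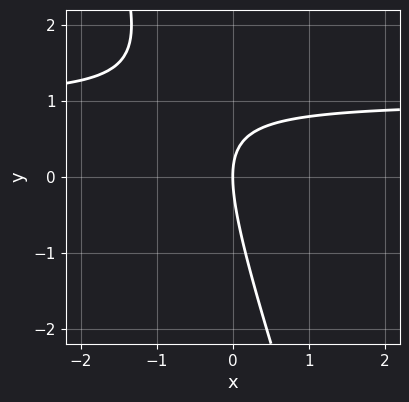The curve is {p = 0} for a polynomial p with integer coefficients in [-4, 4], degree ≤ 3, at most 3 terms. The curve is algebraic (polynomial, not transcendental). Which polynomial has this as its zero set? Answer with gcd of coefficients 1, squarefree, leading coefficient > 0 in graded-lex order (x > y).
First, the degree is 2 — the shape is more complex than any degree-1 curve.
Next, observable constraints: it meets the y-axis at y = 0 (among the integer gridlines); it meets the x-axis at x = 0 (among the integer gridlines).
Finally, the integer polynomial consistent with all of this is the stated p.

3*x*y + y^2 - 3*x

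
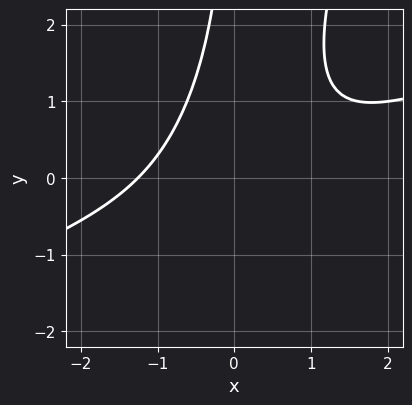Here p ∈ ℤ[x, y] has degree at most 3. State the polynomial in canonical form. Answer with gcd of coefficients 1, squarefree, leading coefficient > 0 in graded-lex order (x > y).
x^3 - 3*x^2*y + x*y^2 + 2

The degree is 3 — the shape is more complex than any degree-2 curve.
Against the integer gridlines: no y-intercept at any integer in the box.
The integer polynomial consistent with all of this is the stated p.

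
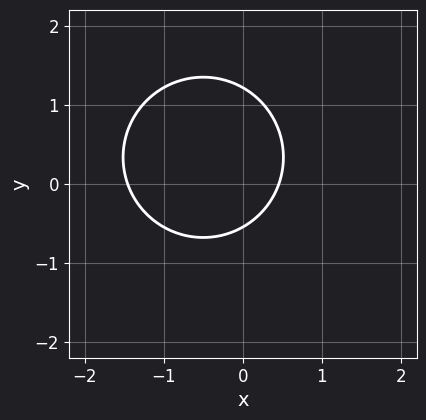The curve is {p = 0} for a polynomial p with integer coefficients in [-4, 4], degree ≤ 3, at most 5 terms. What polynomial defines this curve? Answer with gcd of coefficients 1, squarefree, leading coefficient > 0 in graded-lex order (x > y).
1. deg p = 2. A generic line meets the curve in up to 2 points.
2. Matching integer coefficients to the picture gives p.

3*x^2 + 3*y^2 + 3*x - 2*y - 2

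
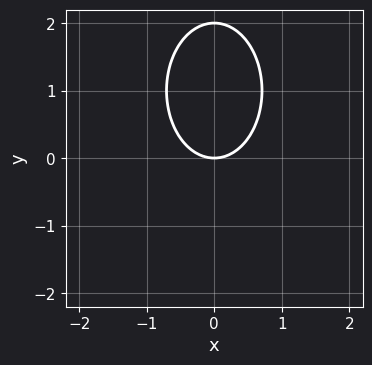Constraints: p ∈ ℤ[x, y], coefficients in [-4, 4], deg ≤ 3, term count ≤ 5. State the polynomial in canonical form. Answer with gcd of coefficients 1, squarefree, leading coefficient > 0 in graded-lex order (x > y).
2*x^2 + y^2 - 2*y

deg p = 2.
Symmetries: the x ↦ −x reflection is a symmetry, so x appears only in even powers.
Observable constraints: it crosses the x-axis at the gridline x = 0; among the integer gridlines, it crosses the y-axis at y ∈ {0, 2}.
The integer polynomial consistent with all of this is the stated p.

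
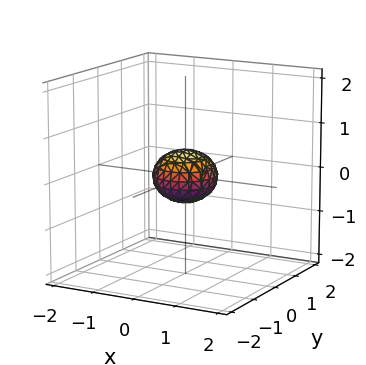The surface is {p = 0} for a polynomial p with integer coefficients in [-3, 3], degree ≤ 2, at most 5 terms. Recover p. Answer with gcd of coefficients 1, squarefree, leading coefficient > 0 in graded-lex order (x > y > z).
First, deg p = 2. The shape is more complex than any degree-1 surface.
Then, symmetries: every cross-section ⟂ z is a circle, so x, y appear only via x² + y².
Next, against the integer gridlines: a circular section at z = 0 has radius between 0 and 1.
Finally, together with the visible shape, these determine p as stated.

2*x^2 + 2*y^2 + 3*z^2 - 1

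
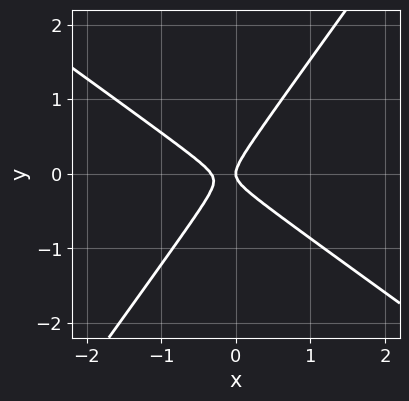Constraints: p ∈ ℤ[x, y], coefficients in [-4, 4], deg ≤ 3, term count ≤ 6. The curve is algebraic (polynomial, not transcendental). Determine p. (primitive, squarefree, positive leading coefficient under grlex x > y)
1. deg p = 2.
2. From the axis intercepts and sections: one x-axis crossing is at x = 0; it meets the y-axis at y = 0 (among the integer gridlines).
3. The integer polynomial consistent with all of this is the stated p.

3*x^2 + 2*x*y - 3*y^2 + x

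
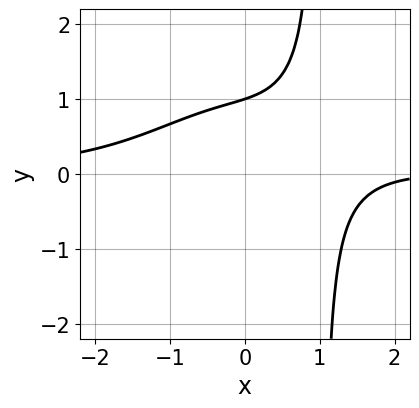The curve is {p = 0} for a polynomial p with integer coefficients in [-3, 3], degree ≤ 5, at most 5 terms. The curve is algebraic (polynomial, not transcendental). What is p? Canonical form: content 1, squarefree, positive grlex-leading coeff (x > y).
x^3*y + 2*x*y - x - 3*y + 3

(a) deg p = 4.
(b) Reading off the gridlines: no x-intercept at any integer in the box; it crosses the y-axis at the gridline y = 1.
(c) These observations pin down the coefficients.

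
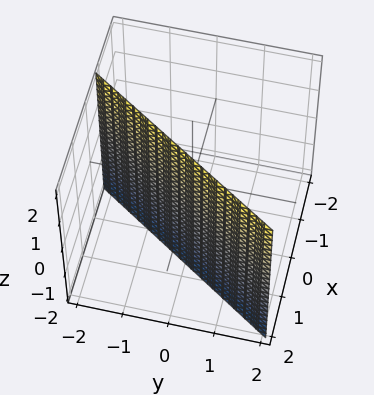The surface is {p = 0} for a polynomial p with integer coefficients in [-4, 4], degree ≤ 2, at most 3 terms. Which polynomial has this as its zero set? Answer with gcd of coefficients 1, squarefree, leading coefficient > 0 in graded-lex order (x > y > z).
First, degree: the surface is flat (a plane), so deg p = 1.
Next, against the integer gridlines: the surface avoids every integer z-axis point in the box; it crosses the y-axis at the gridline y = -1.
Finally, the integer polynomial consistent with all of this is the stated p.

3*x - 2*y - 2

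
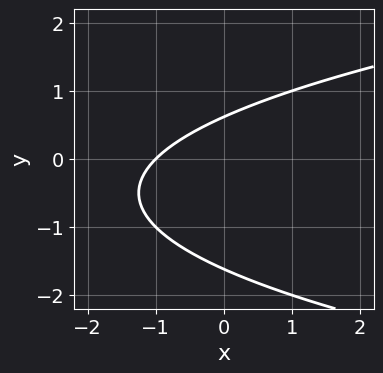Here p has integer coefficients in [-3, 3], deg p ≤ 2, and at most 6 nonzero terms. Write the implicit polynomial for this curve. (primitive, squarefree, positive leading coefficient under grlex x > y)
Degree: the shape is more complex than any degree-1 curve, so deg p = 2.
Against the integer gridlines: one x-axis crossing is at x = -1.
Assembling these constraints gives the stated polynomial.

y^2 - x + y - 1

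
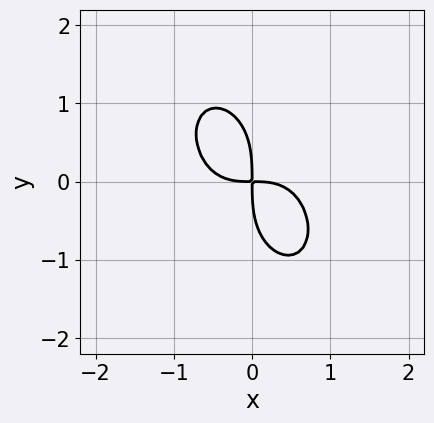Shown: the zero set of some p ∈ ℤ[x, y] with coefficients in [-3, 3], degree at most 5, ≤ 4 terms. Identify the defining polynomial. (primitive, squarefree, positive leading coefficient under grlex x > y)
3*x^4 + 2*x^2*y^2 + y^4 + 3*x*y

The degree is 4 — the shape is more complex than any degree-3 curve.
Solving for integer coefficients yields p as stated.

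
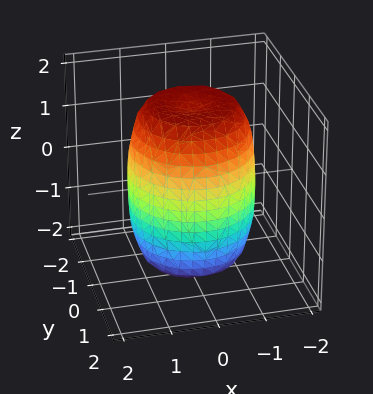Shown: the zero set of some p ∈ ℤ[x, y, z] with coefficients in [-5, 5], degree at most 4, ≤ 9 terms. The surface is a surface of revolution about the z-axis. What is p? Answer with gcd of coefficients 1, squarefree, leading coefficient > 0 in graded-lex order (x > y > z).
2*x^4 + 4*x^2*y^2 + 2*y^4 - 2*x^2 - 2*y^2 + z^2 - 3

Degree: the shape is more complex than any degree-3 surface, so deg p = 4.
Symmetry: every cross-section ⟂ z is a circle, so x, y appear only via x² + y².
From the axis intercepts and sections: a circular section at z = -1 has radius between 1 and 2.
Solving for integer coefficients yields p as stated.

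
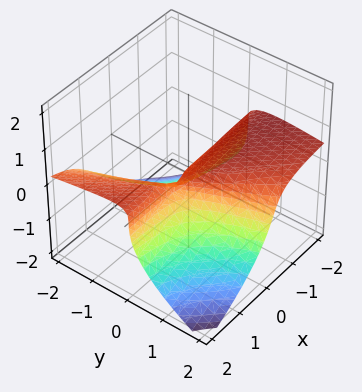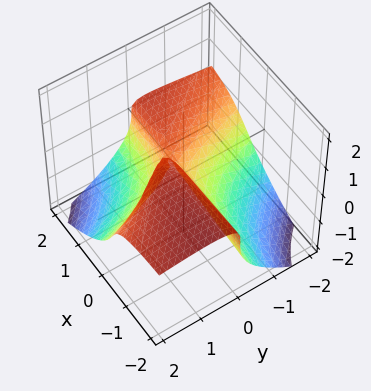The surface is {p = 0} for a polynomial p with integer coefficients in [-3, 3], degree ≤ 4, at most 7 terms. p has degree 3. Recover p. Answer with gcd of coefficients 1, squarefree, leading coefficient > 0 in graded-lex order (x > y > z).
The degree is 3 — the shape is more complex than any degree-2 surface.
From the axis intercepts and sections: the y-axis gridline crossings are at y ∈ {0, 1}; it meets the z-axis at z = 0 (among the integer gridlines); every point of the x-axis in the box is on the surface.
Putting this together gives p.

3*x*y*z - 3*z^3 - 2*x*y - y^2 + y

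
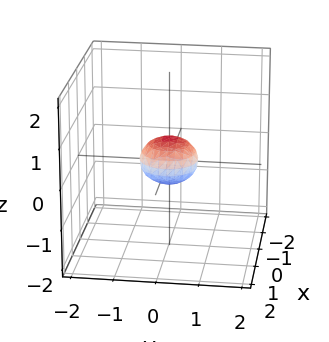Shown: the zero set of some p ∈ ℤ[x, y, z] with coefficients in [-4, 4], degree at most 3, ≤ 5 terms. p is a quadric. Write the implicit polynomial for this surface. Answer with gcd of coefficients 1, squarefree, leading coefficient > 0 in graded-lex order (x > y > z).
First, degree: bounded and convex; a quadric, so deg p = 2.
Then, symmetries: mirror symmetry z ↦ −z ⇒ only even powers of z; the z-axis is an axis of rotation, so x and y enter only as x² + y².
Then, reading off the gridlines: a circular section at z = 0 has radius between 0 and 1.
Finally, together with the visible shape, these determine p as stated.

2*x^2 + 2*y^2 + 3*z^2 - 1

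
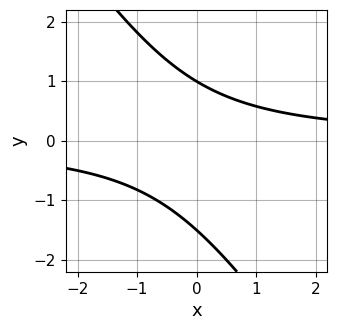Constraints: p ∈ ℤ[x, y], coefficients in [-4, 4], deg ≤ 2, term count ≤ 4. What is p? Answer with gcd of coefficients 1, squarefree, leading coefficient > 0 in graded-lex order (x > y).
3*x*y + 2*y^2 + y - 3

First, degree: no degree-1 curve has this shape, so deg p = 2.
Next, against the integer gridlines: one y-axis crossing is at y = 1; the curve avoids every integer x-axis point in the box.
Finally, together with the visible shape, these determine p as stated.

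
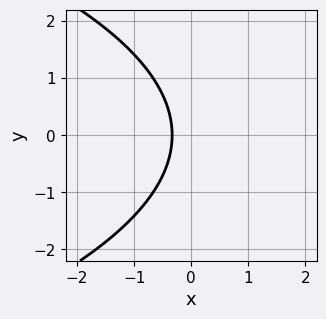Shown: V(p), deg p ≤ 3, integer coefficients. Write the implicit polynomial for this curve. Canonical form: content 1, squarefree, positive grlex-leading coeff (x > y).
deg p = 2.
Symmetries: the y ↦ −y reflection is a symmetry, so y appears only in even powers.
Against the integer gridlines: it misses every integer gridline on the y-axis.
Fitting integer coefficients to these (and the overall shape) gives p.

y^2 + 3*x + 1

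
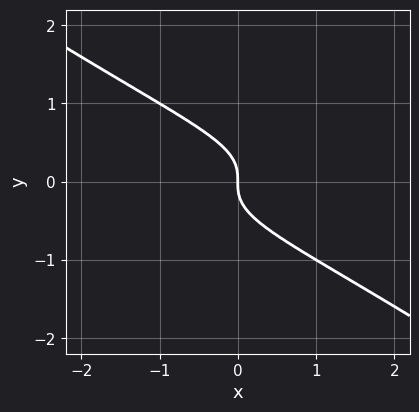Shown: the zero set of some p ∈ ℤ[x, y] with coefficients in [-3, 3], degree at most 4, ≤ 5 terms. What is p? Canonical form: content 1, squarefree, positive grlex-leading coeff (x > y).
2*x*y^2 + 3*y^3 + x

(a) deg p = 3.
(b) From the axis intercepts and sections: it meets the x-axis at x = 0 (among the integer gridlines); it crosses the y-axis at the gridline y = 0.
(c) Together with the visible shape, these determine p as stated.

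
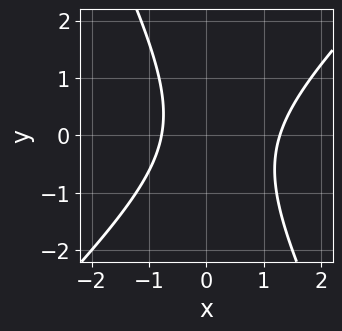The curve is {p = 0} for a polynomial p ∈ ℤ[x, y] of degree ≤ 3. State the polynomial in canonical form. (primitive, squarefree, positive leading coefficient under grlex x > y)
First, the degree is 2 — the shape is more complex than any degree-1 curve.
Then, against the integer gridlines: no y-intercept at any integer in the box.
Finally, these observations pin down the coefficients.

2*x^2 - x*y - y^2 - x - 2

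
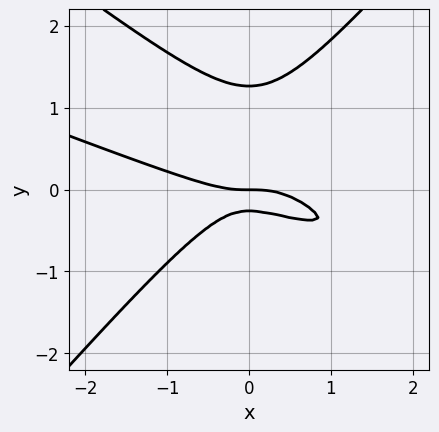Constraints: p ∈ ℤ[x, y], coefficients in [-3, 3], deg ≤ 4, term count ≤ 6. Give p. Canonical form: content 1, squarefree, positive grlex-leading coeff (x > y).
x^3 + 3*x^2*y - 3*y^3 + 3*y^2 + y

First, degree: no degree-2 curve has this shape, so deg p = 3.
Next, reading off the gridlines: it meets the y-axis at y = 0 (among the integer gridlines); it crosses the x-axis at the gridline x = 0.
Finally, together with the visible shape, these determine p as stated.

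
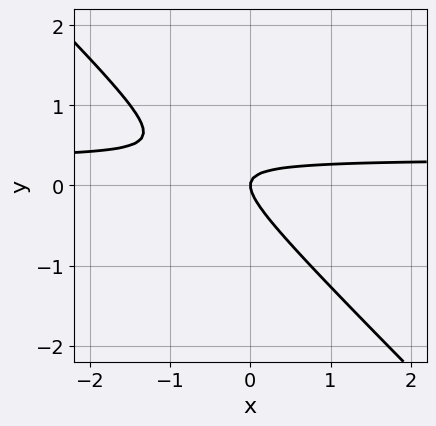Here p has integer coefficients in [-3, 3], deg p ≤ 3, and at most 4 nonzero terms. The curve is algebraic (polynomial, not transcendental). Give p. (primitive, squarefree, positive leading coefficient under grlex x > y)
3*x*y + 3*y^2 - x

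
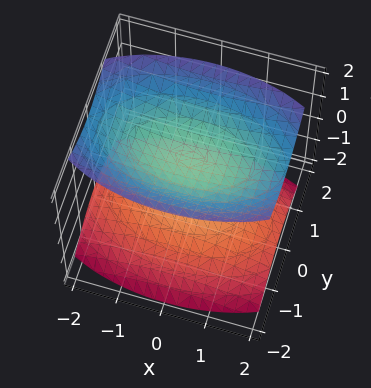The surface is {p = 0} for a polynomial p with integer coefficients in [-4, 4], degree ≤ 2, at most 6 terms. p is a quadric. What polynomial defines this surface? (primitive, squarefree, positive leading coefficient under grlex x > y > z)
x^2 + 3*y^2 - 3*z^2 + 3

There are 2 components. They look like related sheets of one shape, so recover p as a whole.
deg p = 2. Two separate bowl-shaped sheets opening away from each other; a quadric.
Symmetries: the z ↦ −z reflection is a symmetry, so z appears only in even powers; it's symmetric under y → −y, forcing even powers of y; it's symmetric under x → −x, forcing even powers of x.
Observable constraints: the surface avoids every integer y-axis point in the box; among the integer gridlines, it crosses the z-axis at z ∈ {-1, 1}.
The integer polynomial consistent with all of this is the stated p.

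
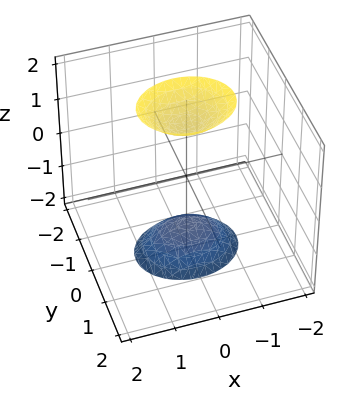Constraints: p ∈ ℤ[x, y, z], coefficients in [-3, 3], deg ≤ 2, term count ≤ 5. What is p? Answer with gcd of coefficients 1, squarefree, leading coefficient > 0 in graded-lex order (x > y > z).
First, the picture has 2 separate pieces.
Then, degree: two separate bowl-shaped sheets opening away from each other; a quadric, so deg p = 2.
Then, symmetries: mirror symmetry x ↦ −x ⇒ only even powers of x; mirror symmetry z ↦ −z ⇒ only even powers of z; mirror symmetry y ↦ −y ⇒ only even powers of y.
Then, checking where it meets the axes: it misses every integer gridline on the y-axis; no x-intercept at any integer in the box.
Finally, fitting integer coefficients to these (and the overall shape) gives p.

2*x^2 + 3*y^2 - z^2 + 2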